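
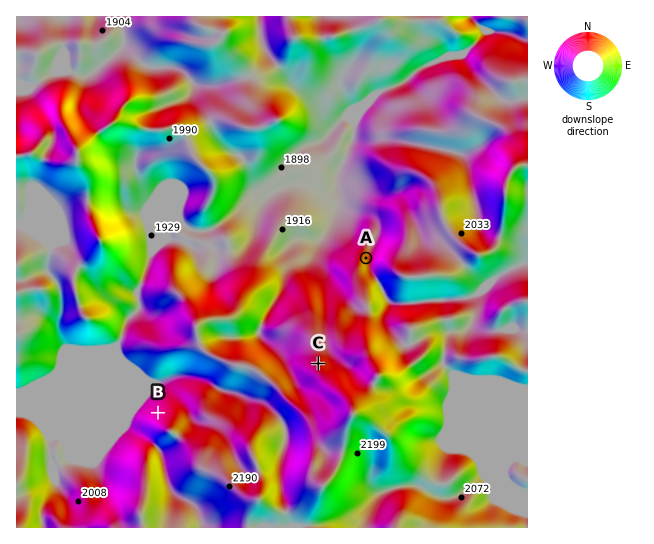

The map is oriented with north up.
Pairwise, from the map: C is above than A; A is below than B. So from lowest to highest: A B C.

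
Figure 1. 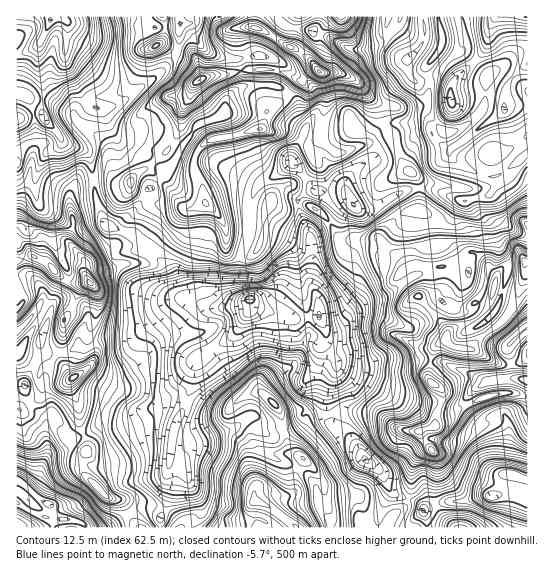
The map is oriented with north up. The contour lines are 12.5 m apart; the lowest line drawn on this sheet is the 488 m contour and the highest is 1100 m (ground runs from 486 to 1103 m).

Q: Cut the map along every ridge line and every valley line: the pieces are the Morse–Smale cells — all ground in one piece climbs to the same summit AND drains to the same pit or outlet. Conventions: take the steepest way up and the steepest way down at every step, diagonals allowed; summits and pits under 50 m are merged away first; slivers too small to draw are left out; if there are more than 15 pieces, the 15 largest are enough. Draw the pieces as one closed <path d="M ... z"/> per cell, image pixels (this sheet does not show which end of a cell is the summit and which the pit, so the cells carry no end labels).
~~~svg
<path d="M275 16l-96 1 1 13 2 2 11 5 13 14 15 6 14 2 4 3 4 15 0 9-10 6-6 7-3 15-25 10-17 23-21-12-10-3-36 0-4-5-7-14-5-5-9-3-7-7-15-28-3-7 3-40-7-6-10 2-1-3-33 0-1 102 26-3 24 29 13 4 9 6 6 25 15 0 6 4 15 0 4 9 23 12 18-1 11 6 9-1 10-6-2-16-8-17 0-12 5-10 7-6 32-6 15-6 36 3 17 11 6 0 7-5 5-43-2-6 0-15-7-5-5-10 8-12 1-12-7-4-26-4-5-3z"/><path d="M527 16l-137 0-3 7 0 7 10 12 10 18-28-11-28 0-30-14-2 12-8 12 8 13 23 1 13 7 24 26 4 16 10 16 4 15 7 13 12 11 3 11 16 1 31 12 24-6 6-9-1-9 33-23z"/><path d="M251 303l-2 8-13 22-10 8-27 16-4 6-4 27-18 41-5 36 3 24-11 27 1 10 96 0 2-25 7 1 8-8 13 0 8-7 0-12 8-15 0-4-6-3-5-8 1-9 17-19 18-5-1-20 10-31-13-17 1-16-5-12-2-2-15 3-22-2-12-6-15-4z"/><path d="M109 179l-16 0 3 20 9 26 25 8 15 10 6 6 1 5 15 13 5 19 7 10 32 12 26-1 8-3 5-5 4 8 15 4 12 6 22 2 14-2 2-2-2-18-6-12 1-43-14-37-7 3-10 0-11-4-6 11-1 18-4 14-8 9-9 0-11-4-4-5-2-20-6-12-14-12-14 6-5 0-11-6-18 1-23-12-4-9-15 0z"/><path d="M42 115l-11 0-15 4 1 290 4 0 8-7-4-11 0-10 15-24 2-8 7 4 12 0 8-1 9-5 7 2 4-2-1-10 11-34-2-12-10-12-3-6 1-11-17-21 5-15-4-31 9-12 15-4-2-20-6-8-19-7z"/><path d="M419 209l-10 2-8 4-20 20 0 6 12 12 8 6 4 7-2 5 13 23 31 36 0 8-12 9-4 14 11 0 45 21-12 6-7 7-3 6 2 4 16-8 16-4 19 0 9 4 1-134-21 1-7 6-3 7-16-21-11-4-24 15-6-21-7-3-2-22-4-7z"/><path d="M266 129l-12 0-20 7-24 4-10 7-5 10 0 12 8 17 1 15 15 14 8 17 19 0 11 4 1-1 3 2 3-22 6-11 11 4 16-1 2-10 14-6 30 0 14 17 14 1 34-18 14-4-3-10-12-11-11-28-3-3-9 0-18 10-26 8-16-14-8 4-6 0-17-11-19 0z"/><path d="M309 205l-10 0 0 5 13 32-1 43 6 12 2 20 6 13-1 16 12 16 34 2 8-4 15 0 9 3 15-3 13 1 5-14 12-9 0-8-31-36-13-23 2-5-4-7-8-6-14-14-38 1-14-22z"/><path d="M187 299l-14 5-19 20-21 15-28 1-16 7 4 8-1 8-21 16 0 10 8 17 0 15 4 14 19-11 19 0 9-3 31-16 12 2 8 7 4-15 6-9 5-29 35-24 20-28-1-9-13 7-26 1z"/><path d="M93 180l-15 3-9 12 4 31-5 12 1 5 16 19-1 11 3 6 10 12 0 19-9 27 0 8 2 2 15-7 24 0 6-3 19-13 19-20 11-6-9-7-8-24-15-13-1-5-6-6-15-10-25-8-9-26-1-17z"/><path d="M178 16l-127 0 0 2 10-1 7 6-3 40 15 31 10 11 5 3 10 0 14-4 8-5 27-20 18-20 7-13 1-27z"/><path d="M179 29l-2 22-10 15-13 13-35 25-19 5 15 23 36 0 10 3 21 12 17-23 24-9 6-20 14-9-3-20-5-7-14-2-15-6-13-14z"/><path d="M169 405l-8 0-11 4-24 14-24 1-18 11 3 15-6 12 2 11 24 24 12 3 5 5 8 16 7 7 21-1 0-9 11-27-3-24 5-36 7-14 0-6z"/><path d="M467 405l-13 6-15-3-3 6-1 12-15 5 3 8 8 10-8 2-10 12-2 12 0 16-3 7 10 5 5 6 23-8 17 0 18-5 14 0 18-5 3-14-9-2-3-5 4-27-1-24-5-4-4 0-17 6z"/><path d="M527 155l-32 22 1 9-9 10-24 5-28-12-16 0 0 20 6 3 6 9 2 22 7 3 6 21 27-15 12 9 12 16 3-7 7-6 21-2z"/>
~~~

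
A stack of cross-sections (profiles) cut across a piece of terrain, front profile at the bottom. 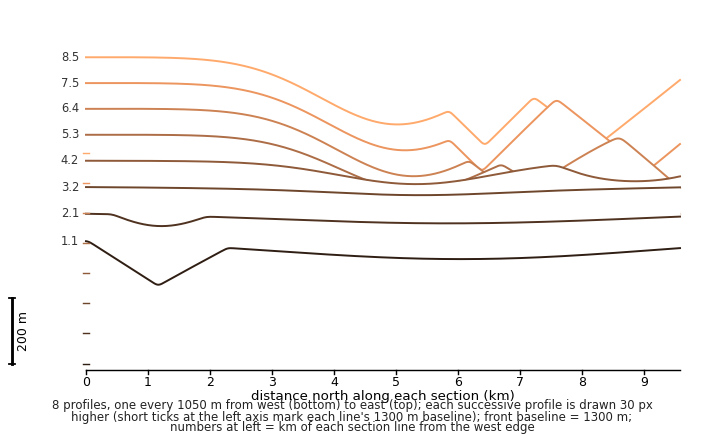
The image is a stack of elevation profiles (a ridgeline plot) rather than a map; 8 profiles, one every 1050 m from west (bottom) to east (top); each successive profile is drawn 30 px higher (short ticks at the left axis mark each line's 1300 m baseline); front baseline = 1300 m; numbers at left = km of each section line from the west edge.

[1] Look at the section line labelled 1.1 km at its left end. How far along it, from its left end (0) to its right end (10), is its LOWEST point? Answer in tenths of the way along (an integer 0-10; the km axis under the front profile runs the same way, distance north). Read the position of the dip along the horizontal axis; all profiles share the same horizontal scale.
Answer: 1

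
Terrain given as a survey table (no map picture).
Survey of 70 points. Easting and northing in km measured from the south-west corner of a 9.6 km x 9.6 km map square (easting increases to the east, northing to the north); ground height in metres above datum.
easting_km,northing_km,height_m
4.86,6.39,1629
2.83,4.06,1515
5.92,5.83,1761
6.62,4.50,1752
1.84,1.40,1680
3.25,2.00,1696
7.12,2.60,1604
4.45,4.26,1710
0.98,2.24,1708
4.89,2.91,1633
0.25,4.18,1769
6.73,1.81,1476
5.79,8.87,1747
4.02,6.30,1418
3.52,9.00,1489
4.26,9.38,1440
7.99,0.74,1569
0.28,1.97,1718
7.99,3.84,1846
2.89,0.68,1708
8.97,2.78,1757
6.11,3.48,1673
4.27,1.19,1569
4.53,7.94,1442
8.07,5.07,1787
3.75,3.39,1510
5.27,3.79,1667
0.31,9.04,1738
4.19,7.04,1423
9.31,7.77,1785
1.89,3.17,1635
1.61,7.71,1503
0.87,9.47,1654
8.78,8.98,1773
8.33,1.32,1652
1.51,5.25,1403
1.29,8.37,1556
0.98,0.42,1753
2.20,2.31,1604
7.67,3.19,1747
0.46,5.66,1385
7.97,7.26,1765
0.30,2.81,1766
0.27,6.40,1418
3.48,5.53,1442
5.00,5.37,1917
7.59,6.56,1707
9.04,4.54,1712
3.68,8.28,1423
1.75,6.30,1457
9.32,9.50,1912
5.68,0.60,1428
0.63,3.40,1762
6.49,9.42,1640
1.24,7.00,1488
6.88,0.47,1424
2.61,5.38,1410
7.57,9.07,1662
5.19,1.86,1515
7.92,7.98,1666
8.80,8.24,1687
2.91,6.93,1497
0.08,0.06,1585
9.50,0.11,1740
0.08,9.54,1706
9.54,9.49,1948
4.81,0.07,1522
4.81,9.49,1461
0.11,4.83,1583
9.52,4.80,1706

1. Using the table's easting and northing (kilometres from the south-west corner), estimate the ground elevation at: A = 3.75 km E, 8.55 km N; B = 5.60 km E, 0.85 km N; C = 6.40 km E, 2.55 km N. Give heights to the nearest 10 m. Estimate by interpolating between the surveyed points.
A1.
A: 1440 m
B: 1430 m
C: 1550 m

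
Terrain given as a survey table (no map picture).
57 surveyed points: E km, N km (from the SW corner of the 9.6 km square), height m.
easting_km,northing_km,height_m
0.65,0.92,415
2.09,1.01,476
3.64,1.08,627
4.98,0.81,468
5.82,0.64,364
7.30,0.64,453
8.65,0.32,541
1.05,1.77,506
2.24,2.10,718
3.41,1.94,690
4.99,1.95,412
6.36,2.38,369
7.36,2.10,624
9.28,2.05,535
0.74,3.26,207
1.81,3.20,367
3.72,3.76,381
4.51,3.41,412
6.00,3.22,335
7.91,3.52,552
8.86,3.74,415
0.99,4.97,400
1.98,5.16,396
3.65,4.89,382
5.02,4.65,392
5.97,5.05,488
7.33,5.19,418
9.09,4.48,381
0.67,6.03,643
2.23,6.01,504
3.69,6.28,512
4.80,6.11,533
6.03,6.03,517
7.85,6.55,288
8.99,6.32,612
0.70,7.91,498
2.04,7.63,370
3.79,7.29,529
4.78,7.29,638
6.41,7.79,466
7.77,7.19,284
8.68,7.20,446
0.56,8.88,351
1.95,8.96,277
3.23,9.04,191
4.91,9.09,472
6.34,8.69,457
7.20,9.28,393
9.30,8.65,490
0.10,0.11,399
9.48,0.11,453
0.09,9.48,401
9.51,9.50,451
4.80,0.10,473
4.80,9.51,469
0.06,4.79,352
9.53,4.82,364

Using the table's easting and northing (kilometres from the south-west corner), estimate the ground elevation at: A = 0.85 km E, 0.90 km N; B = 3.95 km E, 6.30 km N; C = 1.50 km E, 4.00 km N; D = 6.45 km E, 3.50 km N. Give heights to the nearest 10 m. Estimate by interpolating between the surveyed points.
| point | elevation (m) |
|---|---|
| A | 390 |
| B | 520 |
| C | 310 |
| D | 390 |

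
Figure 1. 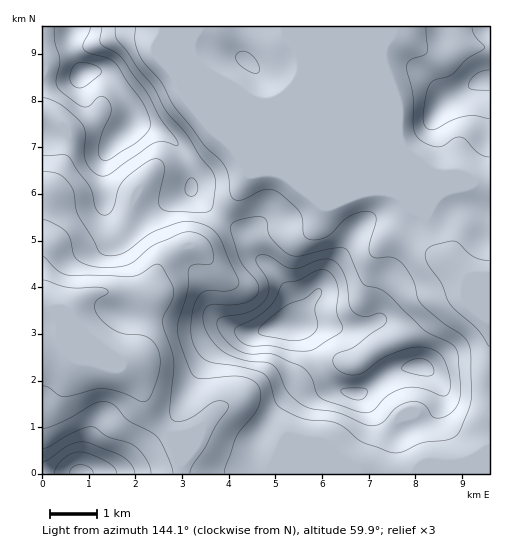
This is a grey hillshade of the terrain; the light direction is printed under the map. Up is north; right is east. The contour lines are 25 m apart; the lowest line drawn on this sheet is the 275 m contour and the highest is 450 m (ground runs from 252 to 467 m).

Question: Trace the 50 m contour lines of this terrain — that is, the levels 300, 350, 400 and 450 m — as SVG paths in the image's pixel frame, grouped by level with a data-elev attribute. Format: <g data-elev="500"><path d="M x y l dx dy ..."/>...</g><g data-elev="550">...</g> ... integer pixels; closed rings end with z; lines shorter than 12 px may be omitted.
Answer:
<g data-elev="300"><path d="M173 473l-4-14-11-22-8-6-22-11-12-13-7-5-7-1-7 2-30 18-14 6-8 1"/><path d="M43 256l16 15 12 5 59 1 10-3 16-10 3 0 4 4 9 16 2 7-2 9-8 15-1 6 11 40-4 47 1 10 6 4 9-2 30-19 9 1 4 4-2 4-12 18-10 20-12 17-3 8"/></g><g data-elev="350"><path d="M135 473l-3-8-9-8-38-15-7 0-9 3-19 14-7 2"/><path d="M43 172l16 2 11 10 4 8 2 17 2 7 16 24 4 11 6 4 10 1 9-3 29-21 28-10 10-1 9 2 9 4 7 5 7 10 16 37 1 5-3 4-5 2-24 1-8 5-5 8-2 13-1 15 2 11 7 12 8 6 35 6 21 7 6 7 6 21 6 7 22 10 33 4 8 5 17 14 31 11 10-1 20-9 26-3 5-3 5-4 10-24 2-10 0-43-2-11-6-9-20-13-22-20-4-6-4-17-12-18-8-5-17 1-5-3-2-8 7-26-1-7-8-3-13 3-10 6-16 16-8 3-8 1-5-1-3-4-2-16-3-8-22-19-12-3-22 11-4 0-5-1-4-5-2-19-4-11-20-20-30-38-14-25-19-23-6-16 0-15"/><path d="M254 73l3 0 3-3-2-6-3-6-9-6-5-1-4 2-1 5 2 5 6 6z"/><path d="M426 27l1 25-3 3-14 5-3 6 6 29 0 30 2 9 8 8 14 5 7-2 12-7 5-1 5 3 13 13 10 4"/></g><g data-elev="400"><path d="M93 473l-4-6-9-2-8 3-3 5"/><path d="M364 413l9-2 15-16 16-7 15 0 23 8 5-1 3-5 0-9-3-13-4-11-5-5-7-3-9-2-10 1-26 9-26 17-9 1-10-3-8-8 0-5 2-3 19-9 28-21 4-4-1-6-5-3-17 3-10-5-4-7-2-18-3-11-5-9-6-6-12-1-21 9-7 1-8-3-17-11-10 0-2 3 0 4 10 14 2 7 1 7-2 6-6 8-10 7-32 8-2 6 4 10 10 10 11 7 9 2 21 0 29 12 9 9 6 18 4 5 7 3z"/><path d="M189 196l5 0 4-6-1-8-5-4-4 1-3 7 0 6z"/><path d="M43 98l8 2 10 5 21 18 3 10-1 18 2 10 5 9 9 6 4 0 6-2 45-31 9-1 14 3-1-5-17-22-13-25-24-34-6-6-16-9-1-5 2-12"/><path d="M489 70l-7 1-6 3-6 6-2 6 2 2 3 2 16 0"/></g><g data-elev="450"><path d="M290 340l15-1 7-4 4-5 2-6-3-16 6-14-1-5-4 1-12 9-19 7-20 16-7 8 1 3 3 2z"/><path d="M76 87l6 1 6-4 12-10 1-2-1-3-5-4-9-2-6-1-5 2-4 6-1 8 2 6z"/></g>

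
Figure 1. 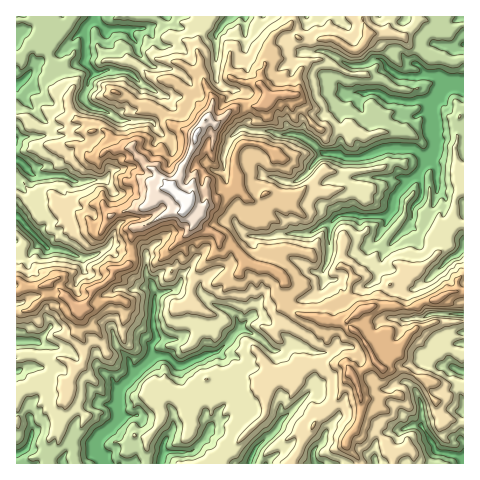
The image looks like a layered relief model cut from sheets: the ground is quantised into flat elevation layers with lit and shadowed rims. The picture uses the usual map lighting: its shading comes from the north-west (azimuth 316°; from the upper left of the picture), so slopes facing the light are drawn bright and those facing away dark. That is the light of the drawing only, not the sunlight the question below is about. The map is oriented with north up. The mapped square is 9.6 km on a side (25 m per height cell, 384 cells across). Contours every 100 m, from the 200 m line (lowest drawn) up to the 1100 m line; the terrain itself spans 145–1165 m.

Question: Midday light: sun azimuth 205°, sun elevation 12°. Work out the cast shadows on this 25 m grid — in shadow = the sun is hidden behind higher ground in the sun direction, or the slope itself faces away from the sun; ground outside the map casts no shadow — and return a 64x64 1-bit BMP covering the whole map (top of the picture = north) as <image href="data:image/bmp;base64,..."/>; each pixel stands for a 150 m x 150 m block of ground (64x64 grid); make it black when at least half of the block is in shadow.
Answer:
<image width="64" height="64" href="data:image/bmp;base64,Qk0+AgAAAAAAAD4AAAAoAAAAQAAAAEAAAAABAAEAAAAAAAACAAATCwAAEwsAAAIAAAAAAAAA////AAAAAAAEcBHABCBgH+BwG/AGYOB+YHAY+BgQw/gAdgA4HAAH80AGYBgOAU/wAAPgAAYBB+DAAeAgAwEA40A8RAABEAJnADwMAACADMMAPAgAAGBhzQAsgwAAIH/OgMzvAAAAc4fyHH/QAADgP/g5P/7MAOf/ALEf/44B3/8HAx7/Hv/d/v8GZB4/4/3f+CbvB3AAvw8QDtAD4ABzBwYMMAHIAP+AEBgwA3AA//8AADAOAH8Gf8BwcB4B/+EAYP3zcAP///ABz/dgAHz//CPz8QAAPv////vwAAH+f///+GAGB/j/v///4AA/2f/ff//gAH+b/+///+CA+Hn/5//PbAH/+P/nf4YAA//5/+P/AAAf7///4cgR4B+Dv//BwDB4Hwxf/8EAxwYzCP/f9SEvwDgAAB79Q//B/AAAD/j//wP8X5wB+H/+H/5/z/7Y/w///j3i8Hj4C9/+YH/wuMAAP34A///BACB/vgP//8EAf3+fD/5/gX/n/6f/4gAgDwf/h//E4fEcP//j/5/v8DF///wGvufw9v///wA/3/X8/n//wD//9fDw///of//j4PP+38//+QNB//mfv/8H8QH//5///B/wAf//f//7/uAH9/X/7//5ggf//7/v/BIfA///v+/5gH8B//n/58PAwQB/9//y/5+AAn/3n/z/vwQGED/P//8/gw=="/>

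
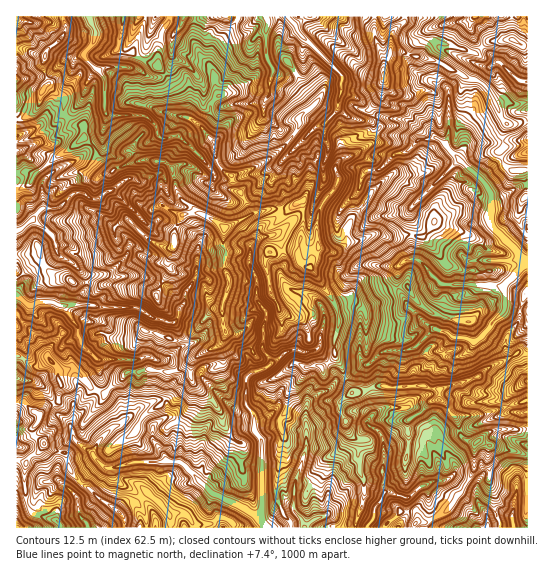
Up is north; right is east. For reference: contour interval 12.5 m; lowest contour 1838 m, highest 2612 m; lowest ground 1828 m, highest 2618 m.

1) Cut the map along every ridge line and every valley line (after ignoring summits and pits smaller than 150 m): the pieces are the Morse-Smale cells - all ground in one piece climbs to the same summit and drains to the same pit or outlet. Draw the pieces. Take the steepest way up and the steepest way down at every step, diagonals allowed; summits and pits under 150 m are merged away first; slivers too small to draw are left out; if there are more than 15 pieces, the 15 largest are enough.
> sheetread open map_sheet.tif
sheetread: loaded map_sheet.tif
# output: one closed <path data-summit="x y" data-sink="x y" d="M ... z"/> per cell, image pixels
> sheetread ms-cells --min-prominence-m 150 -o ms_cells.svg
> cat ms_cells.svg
<path data-summit="225 227" data-sink="259 517" d="M301 201l-12 8-22 0-14 4-29 16 0 38 5 12 0 7-6 17 0 22 2 10-8 12-27 13-13 11-15 1-16-3-7 3-12 0-22 21-14-5-18-20-14 5 0 8 2 4-2 16-13 6-6 7-1 7-6 6 0 8 16 13 16 6 8 21 28 25 22 15 2 13 230-1 9-29 0-17-4-7-1-13 1-20-12-10-3-12-5-8 0-9 10-7 2-5-17-35 0-17 4-12 0-12-3-8-24-37-9-4-4-4-2-8 6-24 0-22z"/><path data-summit="225 227" data-sink="527 262" d="M483 84l-4 2-3 5-1 15-12 16-2 9 3 7 0 11-6 10-17-19-6-3-16 3-2-9-8-10-8-2-23-2-2 2 4 8-8 15-15 11-14 4-7 8 3 14-4 10-15 18-4 18 3 22-7 11-3 9 7 7 20 32 3 8 0 12-4 12 0 17 8 14 10 24 26-8 12 3 32-3 10 4 8 0 33-10 13-11 24-11 7-5 10 1 0-231-21 2-6-6-9-23z"/><path data-summit="225 227" data-sink="17 295" d="M85 139l-3 0-45 33-10 13-11 5 0 165 21 12 13-7 9 12 14-4 18 20 14 5 22-21 12 0 7-3 16 3 15-1 13-11 27-13 8-12-2-10 0-22 6-17 0-7-5-12 0-40-10-7-17-7-17-15-4-8-3-19-7-8-24-3-19 5-12 7-14-13-2-10z"/><path data-summit="225 227" data-sink="266 17" d="M306 16l-183 0-2 19-4 14 8 4 6-1 7 5 19 8 8 9 12 20 2 21 18 8 16 19 2 13 5 12 12 10 1 12 8 5 10 21 16-6 22 0 8-6 4-1 2 27-6 26 2 6 4 4 7 2 2-9 7-11-3-14 3-22 5-10 11-12 4-10-3-14 7-8 8-1 18-11 11-20-5-6-4 2-14-1-8-3-10-7-2-5 4-12 2-15-44-45-4-8z"/><path data-summit="225 227" data-sink="90 17" d="M122 16l-59 1 2 14-4 8-14 11-4 13 5 22 16 13-1 15 10 11 11 2 0 12 11 11 2 10 12 12 2 1 12-7 19-5 21 1 10 10 3 19 4 8 17 15 17 7 11 8 20-9 6-6-10-19-8-5-1-12-12-10-5-12-2-13-16-19-18-8-2-21-12-20-8-9-19-8-7-5-6 1-8-4 6-22z"/><path data-summit="225 227" data-sink="367 527" d="M423 385l-28 3-16-3-13 6-12 1-14 10 0 9 5 8 3 12 12 10-1 20 1 13 4 7 0 17-9 30 30 0 16-16 13 0 3 3 0 6 8 2 24-14 22-32 4-10 1-24-15-6-5-19-11-15-6-4 1-9z"/><path data-summit="385 78" data-sink="527 262" d="M405 16l-30 1 0 21 9 21 0 22-3 16-9 9-1 5 6 8 10-2 22 4 8 10 2 9 16-3 6 3 17 19 6-10-3-23 14-20 1-15 5-8-34-15-9-7-27-5-8-4-12 0 1-19 12-11z"/><path data-summit="225 227" data-sink="514 527" d="M482 441l-5 0-2 4 0 22-4 10-22 32-24 14-7-2-3 4 0 3 113-1 0-72-13-4-28-6z"/><path data-summit="385 78" data-sink="266 17" d="M374 16l-67 0-12 9 4 8 42 42 0 18-4 12 2 5 10 7 16 4 6 0 5-3-5-9 10-12 3-16 0-22-9-21z"/><path data-summit="225 227" data-sink="527 381" d="M521 352l-34 16-13 11-34 11-1 9 6 4 11 15 4 16 3 5 12 4 11-10 7-2 35-2 0-75z"/><path data-summit="225 227" data-sink="87 527" d="M45 444l-20 19 0 34 6 14 3 4 21 5 7 8 61 0 0-13-22-15-28-25-8-21-11-3z"/><path data-summit="225 227" data-sink="17 150" d="M49 85l-5 2-8 23-10 7-10 4 1 68 10-4 10-13 47-34 0-12-9-1-6-4-6-8 1-15z"/><path data-summit="225 227" data-sink="527 82" d="M514 40l-25 1-14 12-34-10 0 4 8 5 30 13 12 2-10 16 11 12 9 23 6 6 21-3 0-75-6-1z"/><path data-summit="225 227" data-sink="475 17" d="M527 16l-53 0-7 5-21 3-2 2 0 12-3 4 33 11 15-12 25-1 8 5 5 0z"/><path data-summit="225 227" data-sink="17 378" d="M19 356l-3 1 0 45 9 1 14 12 7-8 13-6 0-8 2-6-2-6 0-11-9-10-13 7z"/>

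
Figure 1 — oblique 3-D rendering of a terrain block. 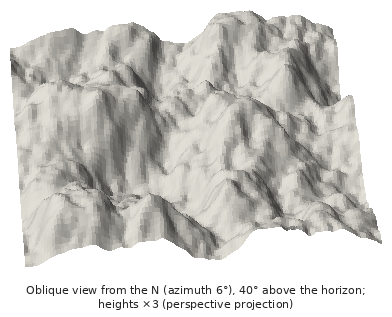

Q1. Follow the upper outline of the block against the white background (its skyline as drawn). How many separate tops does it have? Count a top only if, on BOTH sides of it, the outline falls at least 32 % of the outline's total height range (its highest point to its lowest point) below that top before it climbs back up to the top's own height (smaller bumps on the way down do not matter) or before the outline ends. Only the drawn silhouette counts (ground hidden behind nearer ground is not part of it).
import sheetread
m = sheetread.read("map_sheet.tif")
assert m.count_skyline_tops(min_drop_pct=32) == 0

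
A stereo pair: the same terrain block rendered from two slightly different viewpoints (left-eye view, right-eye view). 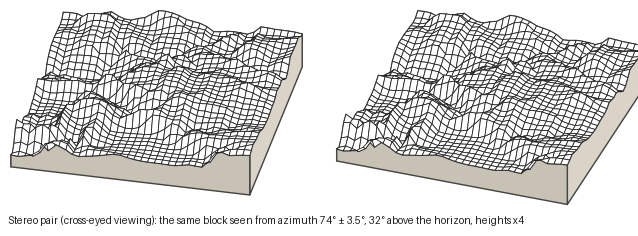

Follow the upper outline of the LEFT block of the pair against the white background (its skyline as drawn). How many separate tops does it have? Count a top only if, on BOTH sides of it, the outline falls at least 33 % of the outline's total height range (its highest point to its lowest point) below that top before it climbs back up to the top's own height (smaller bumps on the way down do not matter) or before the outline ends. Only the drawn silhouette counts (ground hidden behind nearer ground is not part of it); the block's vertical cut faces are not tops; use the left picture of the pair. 0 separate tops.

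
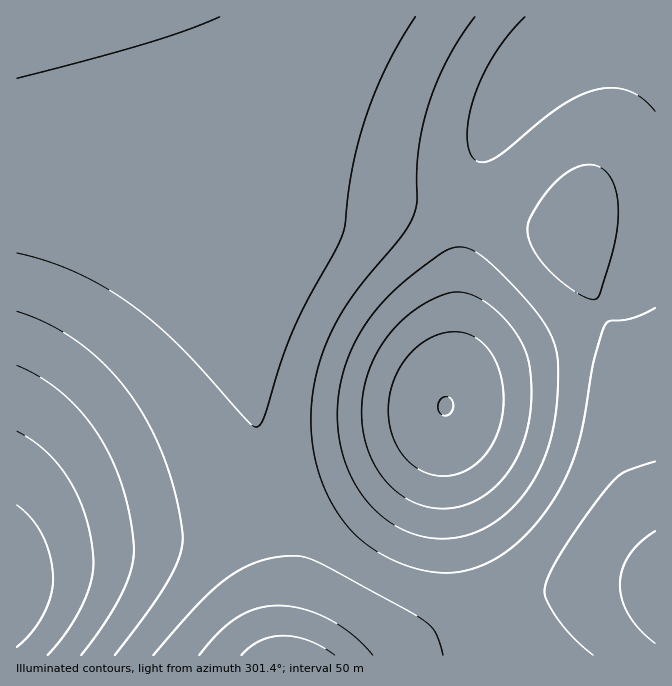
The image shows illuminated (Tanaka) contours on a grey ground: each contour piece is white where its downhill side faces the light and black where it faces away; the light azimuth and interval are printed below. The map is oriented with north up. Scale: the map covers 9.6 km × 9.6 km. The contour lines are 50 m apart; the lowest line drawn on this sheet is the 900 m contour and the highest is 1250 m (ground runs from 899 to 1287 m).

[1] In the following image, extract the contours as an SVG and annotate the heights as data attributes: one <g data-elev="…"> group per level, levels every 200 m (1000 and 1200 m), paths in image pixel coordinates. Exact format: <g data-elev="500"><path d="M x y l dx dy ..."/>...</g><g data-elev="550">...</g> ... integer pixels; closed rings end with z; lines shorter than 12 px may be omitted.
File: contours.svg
<g data-elev="1000"><path d="M440 509l-16-3-17-7-14-11-12-13-10-17-6-17-3-19 0-20 3-20 7-19 9-18 13-17 16-15 17-11 20-8 13-2 15 4 15 10 16 14 12 17 7 13 4 15 2 22 0 21-4 20-6 20-9 19-12 15-13 12-15 8-15 5z"/><path d="M17 431l15 9 13 10 12 13 10 13 9 16 7 16 6 19 3 18 1 25-7 27-16 30-22 28"/></g><g data-elev="1200"><path d="M373 655l-20-20-25-16-24-10-26-3-21 3-20 9-18 15-20 22"/><path d="M655 531l-15 11-11 13-7 15-2 15 2 15 7 15 11 15 15 13"/><path d="M17 78l130-35 40-13 33-13"/></g>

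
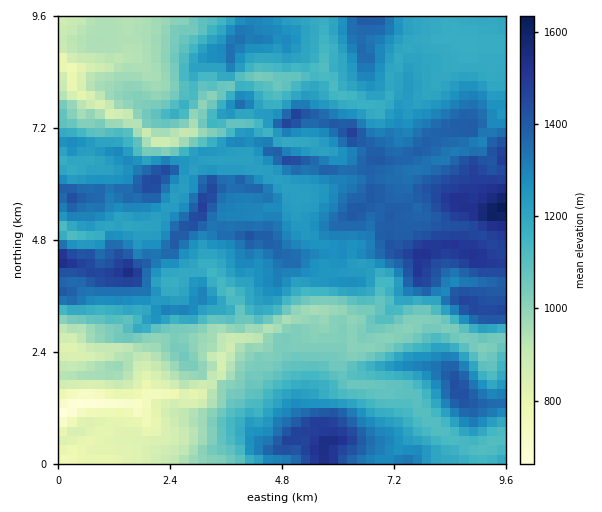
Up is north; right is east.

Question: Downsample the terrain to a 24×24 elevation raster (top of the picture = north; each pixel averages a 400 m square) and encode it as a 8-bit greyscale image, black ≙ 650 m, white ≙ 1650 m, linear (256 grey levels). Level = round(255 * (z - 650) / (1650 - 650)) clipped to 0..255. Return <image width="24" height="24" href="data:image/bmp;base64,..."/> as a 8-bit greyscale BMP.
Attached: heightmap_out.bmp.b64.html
<image width="24" height="24" href="data:image/bmp;base64,Qk12BgAAAAAAADYEAAAoAAAAGAAAABgAAAABAAgAAAAAAEACAAATCwAAEwsAAAABAAAAAAAAAAAAAAEBAQACAgIAAwMDAAQEBAAFBQUABgYGAAcHBwAICAgACQkJAAoKCgALCwsADAwMAA0NDQAODg4ADw8PABAQEAAREREAEhISABMTEwAUFBQAFRUVABYWFgAXFxcAGBgYABkZGQAaGhoAGxsbABwcHAAdHR0AHh4eAB8fHwAgICAAISEhACIiIgAjIyMAJCQkACUlJQAmJiYAJycnACgoKAApKSkAKioqACsrKwAsLCwALS0tAC4uLgAvLy8AMDAwADExMQAyMjIAMzMzADQ0NAA1NTUANjY2ADc3NwA4ODgAOTk5ADo6OgA7OzsAPDw8AD09PQA+Pj4APz8/AEBAQABBQUEAQkJCAENDQwBEREQARUVFAEZGRgBHR0cASEhIAElJSQBKSkoAS0tLAExMTABNTU0ATk5OAE9PTwBQUFAAUVFRAFJSUgBTU1MAVFRUAFVVVQBWVlYAV1dXAFhYWABZWVkAWlpaAFtbWwBcXFwAXV1dAF5eXgBfX18AYGBgAGFhYQBiYmIAY2NjAGRkZABlZWUAZmZmAGdnZwBoaGgAaWlpAGpqagBra2sAbGxsAG1tbQBubm4Ab29vAHBwcABxcXEAcnJyAHNzcwB0dHQAdXV1AHZ2dgB3d3cAeHh4AHl5eQB6enoAe3t7AHx8fAB9fX0Afn5+AH9/fwCAgIAAgYGBAIKCggCDg4MAhISEAIWFhQCGhoYAh4eHAIiIiACJiYkAioqKAIuLiwCMjIwAjY2NAI6OjgCPj48AkJCQAJGRkQCSkpIAk5OTAJSUlACVlZUAlpaWAJeXlwCYmJgAmZmZAJqamgCbm5sAnJycAJ2dnQCenp4An5+fAKCgoAChoaEAoqKiAKOjowCkpKQApaWlAKampgCnp6cAqKioAKmpqQCqqqoAq6urAKysrACtra0Arq6uAK+vrwCwsLAAsbGxALKysgCzs7MAtLS0ALW1tQC2trYAt7e3ALi4uAC5ubkAurq6ALu7uwC8vLwAvb29AL6+vgC/v78AwMDAAMHBwQDCwsIAw8PDAMTExADFxcUAxsbGAMfHxwDIyMgAycnJAMrKygDLy8sAzMzMAM3NzQDOzs4Az8/PANDQ0ADR0dEA0tLSANPT0wDU1NQA1dXVANbW1gDX19cA2NjYANnZ2QDa2toA29vbANzc3ADd3d0A3t7eAN/f3wDg4OAA4eHhAOLi4gDj4+MA5OTkAOXl5QDm5uYA5+fnAOjo6ADp6ekA6urqAOvr6wDs7OwA7e3tAO7u7gDv7+8A8PDwAPHx8QDy8vIA8/PzAPT09AD19fUA9vb2APf39wD4+PgA+fn5APr6+gD7+/sA/Pz8AP39/QD+/v4A////ACElKCswOURWY3GWsrvT3sSwpaWei4N7gC0rKi0tLzpMZ4GgsM3T3dO2ppaGeoCGeQ4jJCQcLkBOZX2MnLHEyrmdjoN2gKSumxQMExkYJC4xUWl1h5iXj4V6cnR3nsK4rUBAQ0MtM0ZKRVpocn6De29xdnuOscGbiTo9Rkw+SV9aPU1gYmpsaGZxhJmjraV2dDNCT1VWWGJWSkFNXGFfX15eXml3gnBkZ1RdaG+HgHRwX2RgVldaWlxkbGBgZHyjpZqXkZaUnJ2ekHmKi2tbWmNsc4F5kb/Lybq2vsC4j4qehYOUo5OLjpaRfaPCrba6vdHNydrDnZGKhpqeqK2hmpiVmbrWwsDQ0LyusbikrbGWl6Wxt6+jnp+mvcnZ19nZ0YGMkZWSmb21r7S5tZ6aq6+vvb3AyMzP26mrpJqdlqPJsaelpJaXqLy8vLy5yNnj9r24sbO9tJW2wK+xpZKTnrG8u7fA0Nra5ZOUlpy5xqOfqqaclaKlr6+3trK1wMzSzY+Pl56CgYeVlJKVs7enm6O6u7e3r7a9zJKIgX9TRUhcd5aalJeUo8O5r6q2ubivuGlYTkVbcHFcg4CEn8e6tq+YlJyksLq4oE43QlheX3VqbJ6WfpOdjYKIipWQl6eqmTE9TlRTUm18eHpya3GCfo2fkpOPi5STiyk4QUhKVG+SmaOFhImEfpOwmY6OioiIiUJKTEpLVWmCmq6ln56MgqGyoY6KiIeHiD5HS0pMU2BrgJ6noZeMiai7s5WLiIeJig=="/>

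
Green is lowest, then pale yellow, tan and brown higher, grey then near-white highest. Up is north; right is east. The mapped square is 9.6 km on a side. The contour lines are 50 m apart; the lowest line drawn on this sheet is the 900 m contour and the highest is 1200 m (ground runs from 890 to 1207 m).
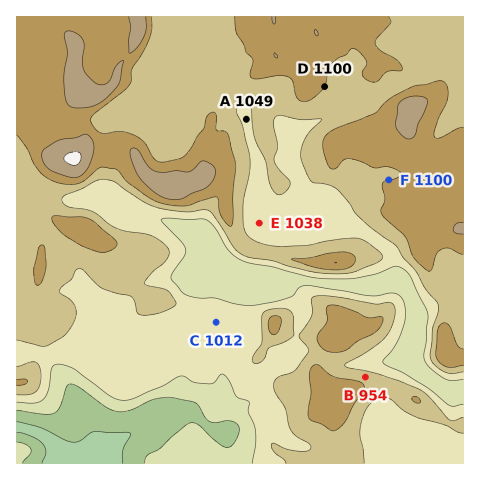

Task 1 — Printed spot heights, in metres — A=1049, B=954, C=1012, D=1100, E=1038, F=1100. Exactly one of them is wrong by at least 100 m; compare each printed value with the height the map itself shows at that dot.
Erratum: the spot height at B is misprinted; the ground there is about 1079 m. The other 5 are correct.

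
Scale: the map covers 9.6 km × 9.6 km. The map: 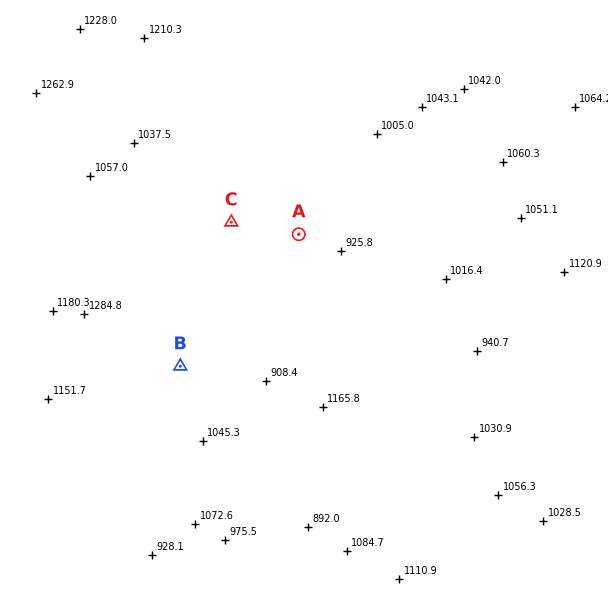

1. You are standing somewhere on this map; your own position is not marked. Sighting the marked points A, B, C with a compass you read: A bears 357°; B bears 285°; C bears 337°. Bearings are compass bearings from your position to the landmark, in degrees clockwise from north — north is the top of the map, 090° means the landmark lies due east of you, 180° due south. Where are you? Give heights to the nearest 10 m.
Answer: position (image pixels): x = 307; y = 400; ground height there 1100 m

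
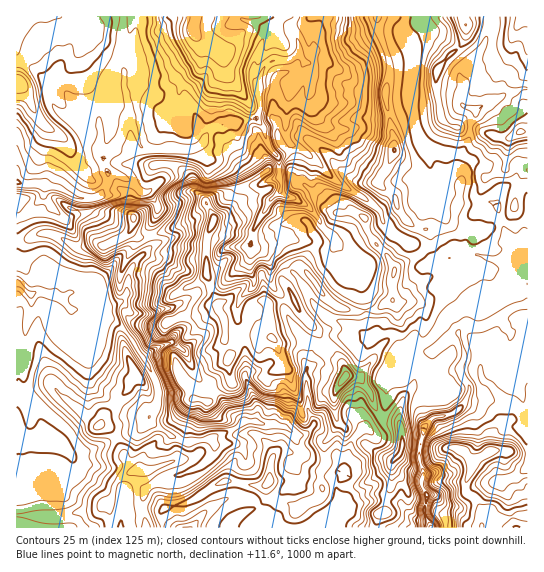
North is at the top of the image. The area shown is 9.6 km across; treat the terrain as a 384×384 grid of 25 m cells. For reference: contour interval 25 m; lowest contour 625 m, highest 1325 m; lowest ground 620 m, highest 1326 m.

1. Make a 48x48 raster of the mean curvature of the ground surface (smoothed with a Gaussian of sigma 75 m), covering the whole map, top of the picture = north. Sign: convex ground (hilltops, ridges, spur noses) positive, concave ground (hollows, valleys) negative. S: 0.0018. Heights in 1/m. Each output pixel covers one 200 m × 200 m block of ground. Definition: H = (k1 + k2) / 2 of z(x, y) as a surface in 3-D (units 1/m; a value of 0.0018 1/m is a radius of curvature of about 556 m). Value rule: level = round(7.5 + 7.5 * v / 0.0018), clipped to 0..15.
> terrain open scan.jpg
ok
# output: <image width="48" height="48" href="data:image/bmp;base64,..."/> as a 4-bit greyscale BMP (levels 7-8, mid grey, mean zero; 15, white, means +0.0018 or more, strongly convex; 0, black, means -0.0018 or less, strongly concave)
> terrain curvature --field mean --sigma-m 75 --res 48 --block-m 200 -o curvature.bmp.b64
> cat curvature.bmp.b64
<image width="48" height="48" href="data:image/bmp;base64,Qk32BAAAAAAAAHYAAAAoAAAAMAAAADAAAAABAAQAAAAAAIAEAAATCwAAEwsAABAAAAAAAAAAAAAAABEREQAiIiIAMzMzAERERABVVVUAZmZmAHd3dwCIiIgAmZmZAKqqqgC7u7sAzMzMAN3d3QDu7u4A////AHd3dmaXeEp2R5mWeHd2d3h6d4sEiqqJd5mpmYqnaH2qhGiZhnm4ZmVt63kPeHqpm2d2Vou3aHyryVZmaImbp2ZVla4HWZqXV3eHZ4iYZ1dVjbdoimVWuHeHqckFa6ZFiHiIdmeKiHRVRr66jadnpmaXerANmsREWHiIdmVXq6p2VGp0S3VouFVIvJUFZclXc3h4dmeKiXi8l0e1aqZkiGVJz9CNibuZtYd3dlVql6d4aVVmablmt2W5afCP/7jt9Xd3ZYl4VIkkRCR6uYY2uYeEOPMaiGVlZHh3Vp25dUV3Z2hWY0J1OclFfPMJiHaHZnhmaZmnZkaIi6hDR1TGOYVYjLVQBJZ4l3dnq4iJdmKO7eVXJUikvHRcSKWrslh3l4d6qWZ5p5BcyZnIO6nBzZR9R7d4qzmId4erl1aIq4COhlrznoqSmfi1Rnl3iTqXeHaqh1Z5rQTtVnmQmq1zhdy1V2l4g4p3iIaZdmVX1gn7OJyjlotUZ8dsZ3l4lXl3iIeXZ3ZZ4DbyTJmmp5hXiZVZhmdnl2mHeIiGd3dbYbYHdYp3mch2iFZ2l2eHdpmIeJiHiIdnSM+Ullt3iZVKqHZmZ4aXdXaIeJeHh3dVp376iItneZONZFZ2WYaHd3hmiKeZdohndVQ2iapJenXGOdyrqpiXd4iHd6SGWIdXSJvmV7uWvWmjnIVWq5mIh3eIh1Znh3dNNnq9ppS4SUxm1lZ1imdniHd3h3qIh2U9R4pnbLNHeKlchXd1jWeIeYiIh4d3ZlNXdZZlXapTh4q6Vnh0foVneImIh3dVaXnDk0ZYnXe0RGipZndluXiGZmZ3dohnup/7eUVnjaMiRmZXlmd9plWId4iHeIvNs7ubyZljXLqmSYdplGaLVFeoiImWd2eYJadkzDa5ePiZKrqcOHbINsqYiHiWh3Z0Wpms/4BYp/qJYqu1bLvnOqZneWd2t8h49yNohnR1f6R4kZUUqbshXXZ3enZltqlXM1Q1Yhbf/tupiyR6q2E5uneHeWh1hzRFaLtYV3Amoiacpwrpozm9pWd3enmWZ3qHeqhHeMl5syRWry2nRad4yGh4iXiKiGiHiYZqmby4ZFWGWwmEW3eGq3d4d1VnZWiHmXZmhUMjRoh2pFhWuWdnr3ZmZWaHhEiZuHeWhpl5lYl3s+aslWdljWVnaErLyUi7hnaIZpiJhmVWk8XIVmVUrGVpvmumnFu1V4aIV4iJd4U1KralaKqFqWZtmGWHaGx0h3iJWJiIV4ZsaJZ2ZmZl2GZcdFVXeJtWd4iIaHeHWZmdKJaGZ4dm92VsdYhlaMpHd4eIaHiGWKq5GJaHeJdm6GWNdniHhsVXeId3Z3eGmImmR7l3eGVVuWR/ZXiIeXeHeYd3d2d2mYmWVFd1hmZWuXV9pWd4eHmHeIh2h2dnqYmoWHhYZol3uHZnymZ4iHmIh5mWhnh5uYiZZ5lYZ6qJt3Z2aZVomHiIiImGdol6uHeKhoZ4ZoiKlnd1StZXqHd3d4iGdlh3qHdmeId5dmicl3h3jMdFmQ=="/>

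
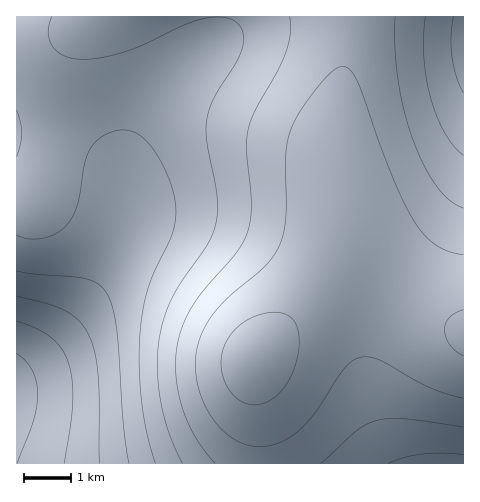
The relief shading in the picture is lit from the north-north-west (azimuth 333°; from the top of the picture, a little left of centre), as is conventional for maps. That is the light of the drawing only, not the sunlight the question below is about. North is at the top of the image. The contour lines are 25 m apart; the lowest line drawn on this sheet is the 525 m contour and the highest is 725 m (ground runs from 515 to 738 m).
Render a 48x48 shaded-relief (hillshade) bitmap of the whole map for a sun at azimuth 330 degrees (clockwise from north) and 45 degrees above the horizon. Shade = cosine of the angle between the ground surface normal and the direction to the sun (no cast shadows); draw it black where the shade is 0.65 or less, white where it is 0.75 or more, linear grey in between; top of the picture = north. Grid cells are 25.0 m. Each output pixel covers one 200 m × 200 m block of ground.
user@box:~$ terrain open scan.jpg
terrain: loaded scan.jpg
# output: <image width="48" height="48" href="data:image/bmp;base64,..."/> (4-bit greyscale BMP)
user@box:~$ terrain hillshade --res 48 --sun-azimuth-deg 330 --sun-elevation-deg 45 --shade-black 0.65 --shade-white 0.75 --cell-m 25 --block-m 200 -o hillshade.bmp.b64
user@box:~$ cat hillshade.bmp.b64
<image width="48" height="48" href="data:image/bmp;base64,Qk32BAAAAAAAAHYAAAAoAAAAMAAAADAAAAABAAQAAAAAAIAEAAATCwAAEwsAABAAAAAAAAAAAAAAABEREQAiIiIAMzMzAERERABVVVUAZmZmAHd3dwCIiIgAmZmZAKqqqgC7u7sAzMzMAN3d3QDu7u4A////AKq7u7uqqqqpmYiHd2ZmZVVWZmZlVVVVVau7u7u6qqqpmZiHd2ZmVVVWZmZmZVVVVau7u7u7uqqqmZiHd2ZmVVVmZmZmZlVVVau7u7u7u6qqmZiId2ZmVVVmZmZmZmVVVaq7u7u7u7qqqZmId2ZmVVZmZmZmZmZVVaqru7u7u7uqqpmIh3ZmZmZmZmZmZmZlVaqqu7u7u7u7qqmYh3ZmZmZmZmd3ZmZmZaqqqru7u7u7uqqZiHdmZmZmZnd3d3ZmZpmqqqu7u7u7u6qpmId2ZmZmZnd3d3d2ZpmZqqq7u7u7u7uqmYh3dmZmZ3d3d3d3d4iZmaqru7zMzLu6qZiHd2ZmZ3d3d3d3d4iImZqqu7zMzMy7upmId3d2d3d4iIiIiHd4iJmqu7zMzMzMu6qYiHd3d3eIiIiIiGZ3eImaq7zM3d3cy7qpiId3d3eIiImZmWZmd4iZq7zN3d3dzLuqmIh3d3eIiJmZmVVmZ3iZqrzN3d3d3Mu6mYiHd3iIiZmZqlVWZniJqrzN3d7t3cy6qZiId3iIiZmaqlVVZneJmrvM3d7u3dy7qpmIiIiIiZmqqlVVZmeImqvM3d7u3dzLupmIiIiIiZmqqlVVVmd4mau8zd3d3dzLuqmYiIiIiZmqq1VVVmd4iau8zd3d3dzLuqmZiIiIiZmqq1VVZmd4iaq7zN3d3dzLu6qZiIiIiZmqq2ZmZmd4iZqrvMzd3czLu6qZmIiIiZmqq2ZmZmd3iJqru8zMzMzLu6qZmIiIiZmaqnd3Z3d3iJmqq7u8zMu7uqqZmYiIiZmaqod3d3d3iJmaqru7u7u7uqqpmYiIiJmaqoiHd3d4iImZqqq7u7u7qqqpmZiIiJmZqpiIh3d4iImZmqqqqqqqqqqpmZiIiImZqpmIiIeIiImZmaqqqqqqqqqpmZiIiImZqpmYiIiIiIiZmZqqqqqqqqqpmZiIiImZmqmZiIiIiIiZmZmqqqqqqqqpmZiIiIiZmqmZiIiIiIiJmZmaqqqqqqqpmZiIiIiZmaqZiIiIiIiJmZmaqqqqqqqpmZiIiIiJmamZiIiIiIiJmZmqqqqqqqqpmZiIiIiJmamZiIiIiIiJmZmqqqqqqqqpmZiIiIiImZmYiIh3eIiJmZqqqru7uqqqmZiIiIiImZmIiHd3d4iJmZqqq7u7u6qqmYiIiIiImZmIh3d3d4iImaqqu7u7u7qqmYiId3iIiZiIh3d3d3iImZqru7u7u7uqmYiHd3eIiIiId3d3d3iImZqqu7u7u7uqmYiHd3d4iIiId3d3d3eIiZqqu7vLu7uqmYiHd3d3iIiIh3d3d3d4iJmqq7u7u7uqmYiHd3d3eJiIh3d3d3d3iJmaq7u7u7uqqYiHd3d3d5mIiHd3d3d3eImZqru7u7uqmYh3d3Z3d5mZiId3d3d3d4iJmqq7u7qqmYh3d2Zmd6mZmIh3d2Znd3iImaqqqqqqmYh3dmZmZqqpmYiHd2ZmZnd4iJmqqqqqmYh3dmZmZqqqmZiHd2ZmZmd3iImZqqqpmYh3dmZmZg=="/>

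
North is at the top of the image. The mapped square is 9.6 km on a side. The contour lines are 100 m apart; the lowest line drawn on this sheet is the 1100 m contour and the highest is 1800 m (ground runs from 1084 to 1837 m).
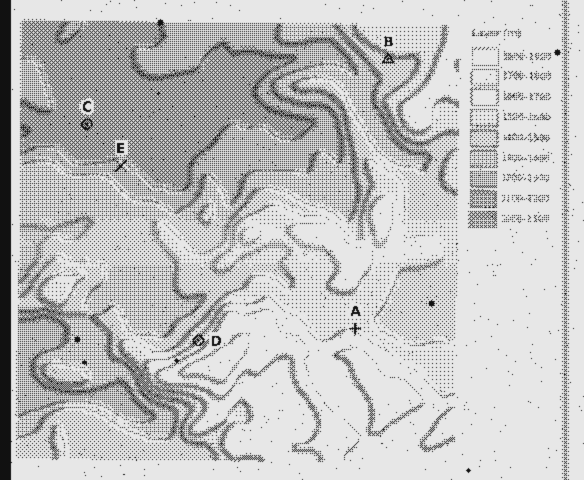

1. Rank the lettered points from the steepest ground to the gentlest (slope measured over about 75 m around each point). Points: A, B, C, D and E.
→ D A B E C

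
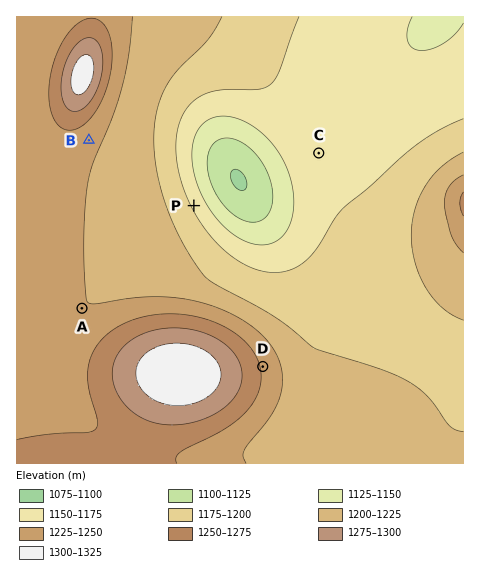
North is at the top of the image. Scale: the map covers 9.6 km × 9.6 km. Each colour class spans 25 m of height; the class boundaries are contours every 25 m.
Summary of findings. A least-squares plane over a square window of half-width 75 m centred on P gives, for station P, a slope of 4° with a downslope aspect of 63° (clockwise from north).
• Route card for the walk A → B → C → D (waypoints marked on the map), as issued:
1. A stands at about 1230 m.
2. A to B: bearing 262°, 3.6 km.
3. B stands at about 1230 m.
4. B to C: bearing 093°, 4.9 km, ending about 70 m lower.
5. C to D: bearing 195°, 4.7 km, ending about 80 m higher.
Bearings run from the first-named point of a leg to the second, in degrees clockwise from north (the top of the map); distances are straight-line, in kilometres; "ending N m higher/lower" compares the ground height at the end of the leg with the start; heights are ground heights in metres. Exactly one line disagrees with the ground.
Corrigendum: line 2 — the bearing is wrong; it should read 2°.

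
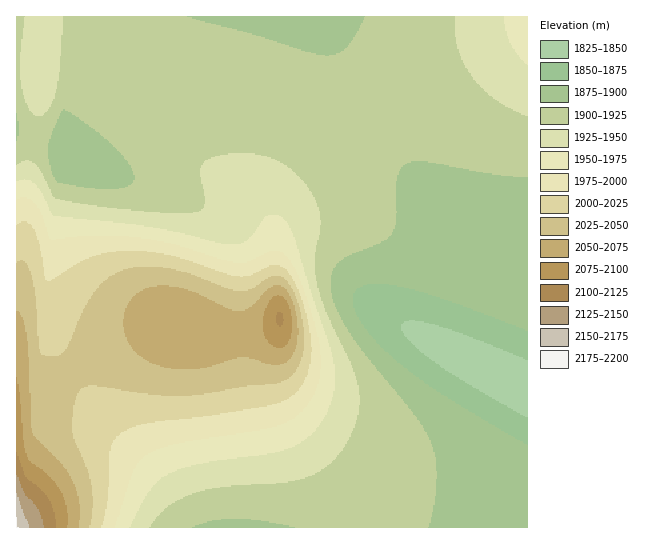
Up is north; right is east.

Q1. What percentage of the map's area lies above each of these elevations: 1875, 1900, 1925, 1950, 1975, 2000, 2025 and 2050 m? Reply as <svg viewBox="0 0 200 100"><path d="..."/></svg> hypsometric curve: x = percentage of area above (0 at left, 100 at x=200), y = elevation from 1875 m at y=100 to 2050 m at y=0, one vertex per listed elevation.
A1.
<svg viewBox="0 0 200 100"><path d="M188 100l-33-14-71-15-22-14-11-14-9-14-13-15-15-14"/></svg>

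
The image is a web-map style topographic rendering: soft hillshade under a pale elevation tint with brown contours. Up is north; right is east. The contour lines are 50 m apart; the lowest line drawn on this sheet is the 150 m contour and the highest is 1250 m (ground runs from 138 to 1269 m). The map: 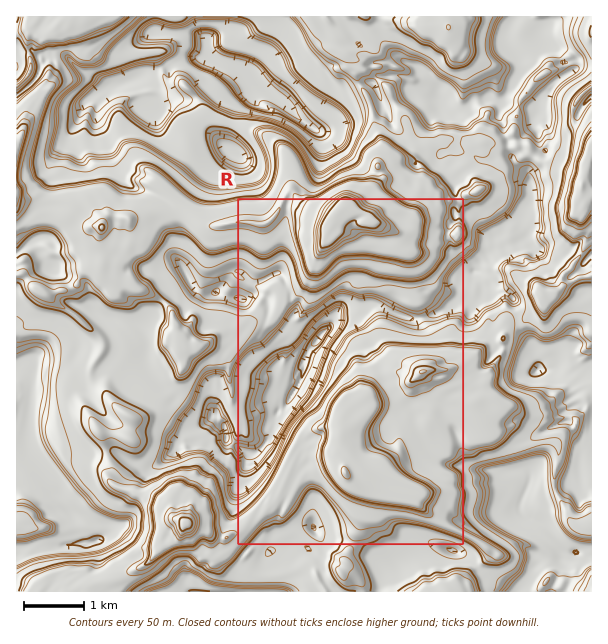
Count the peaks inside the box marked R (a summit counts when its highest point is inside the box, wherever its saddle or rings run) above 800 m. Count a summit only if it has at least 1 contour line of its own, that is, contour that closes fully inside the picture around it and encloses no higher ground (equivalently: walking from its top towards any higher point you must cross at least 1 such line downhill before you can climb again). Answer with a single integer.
5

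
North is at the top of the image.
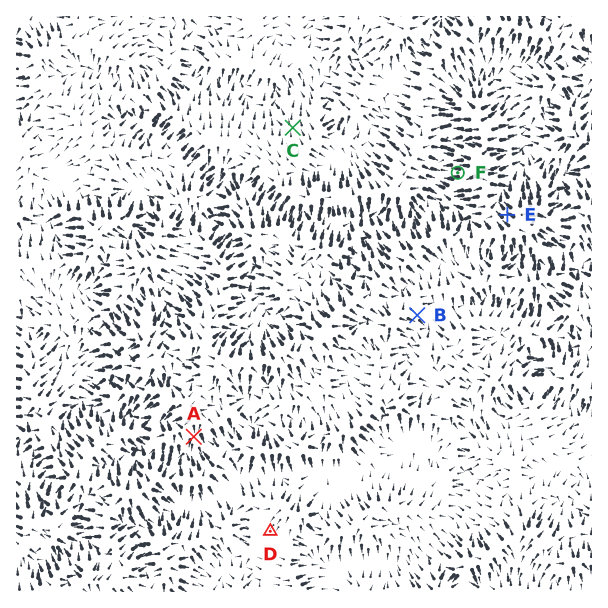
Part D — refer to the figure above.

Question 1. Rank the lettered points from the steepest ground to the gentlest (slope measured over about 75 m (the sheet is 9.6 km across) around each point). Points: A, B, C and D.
A B C D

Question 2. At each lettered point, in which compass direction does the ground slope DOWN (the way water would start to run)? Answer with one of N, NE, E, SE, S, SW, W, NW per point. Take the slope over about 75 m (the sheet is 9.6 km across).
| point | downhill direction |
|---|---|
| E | NW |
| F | W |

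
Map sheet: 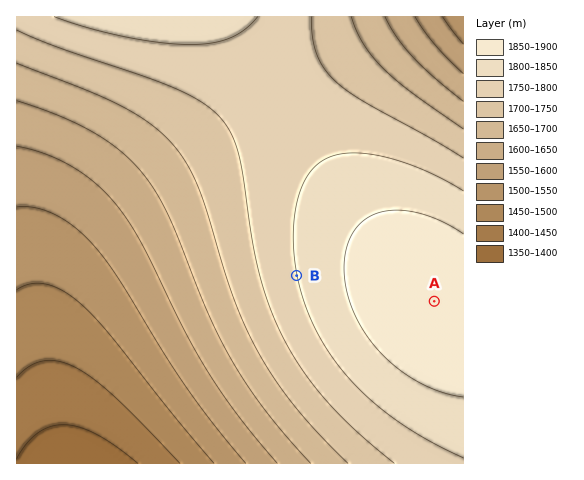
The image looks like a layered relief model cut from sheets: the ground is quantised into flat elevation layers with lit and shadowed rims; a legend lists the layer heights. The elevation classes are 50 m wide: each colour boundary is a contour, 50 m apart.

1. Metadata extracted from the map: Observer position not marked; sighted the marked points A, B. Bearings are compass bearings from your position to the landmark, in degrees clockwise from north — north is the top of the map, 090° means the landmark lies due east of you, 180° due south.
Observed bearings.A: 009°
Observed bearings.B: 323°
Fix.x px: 414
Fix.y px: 431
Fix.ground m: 1800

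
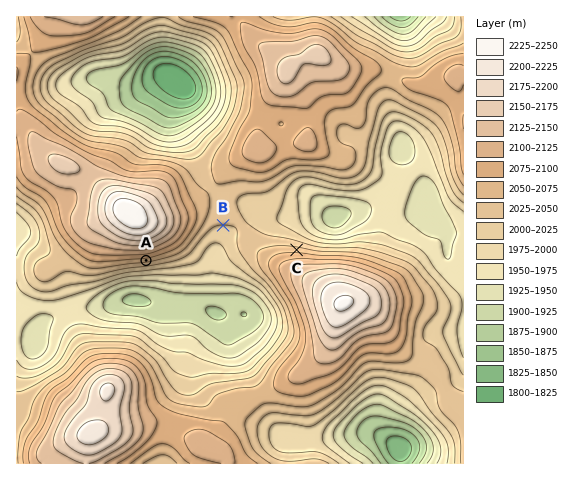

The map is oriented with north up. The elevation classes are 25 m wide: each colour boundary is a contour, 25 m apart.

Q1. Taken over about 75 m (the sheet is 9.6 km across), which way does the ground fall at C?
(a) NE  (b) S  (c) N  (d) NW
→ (c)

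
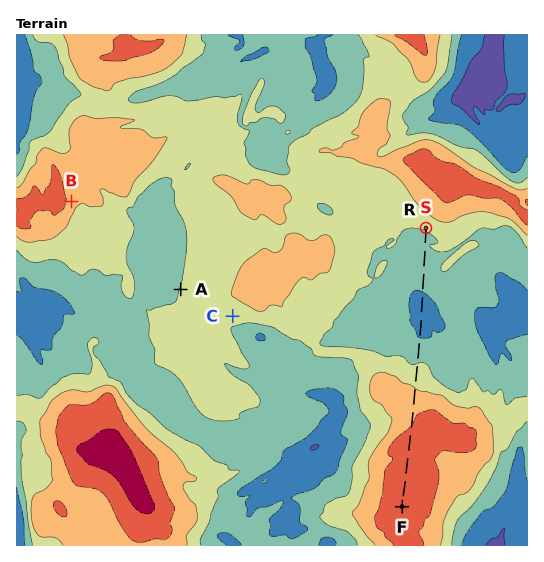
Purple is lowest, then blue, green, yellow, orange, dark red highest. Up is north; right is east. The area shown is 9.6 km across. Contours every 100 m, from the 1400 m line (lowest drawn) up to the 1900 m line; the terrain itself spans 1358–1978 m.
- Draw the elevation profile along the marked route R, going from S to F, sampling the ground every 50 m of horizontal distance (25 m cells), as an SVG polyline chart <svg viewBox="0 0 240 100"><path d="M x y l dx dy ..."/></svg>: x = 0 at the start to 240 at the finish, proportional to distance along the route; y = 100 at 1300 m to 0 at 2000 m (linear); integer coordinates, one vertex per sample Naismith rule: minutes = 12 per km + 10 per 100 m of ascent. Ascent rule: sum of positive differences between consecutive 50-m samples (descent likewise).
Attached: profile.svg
<svg viewBox="0 0 240 100"><path d="M0 52l2 4 3 4 2 1 2 0 2-1 3-1 2 1 2 1 3 1 2 0 2 0 2 0 3 0 2 0 2 0 3 0 2 0 2 0 2 0 3 0 2 0 2 1 3 3 2 5 2 3 2 1 3 1 2 0 2 0 3 1 2 0 2 0 2 0 3 0 2 0 2 0 3 0 2-1 2 0 2-1 3-3 2-4 2-3 3-2 2 0 2-1 3 0 2 0 2 0 2-1 3-4 2-6 2-3 3 0 2 0 2-1 2 0 3 0 2-1 2-3 3-4 2-4 2-2 2 0 3 0 2 0 2-1 3 0 2 0 2 0 2 0 3 0 2-1 2-2 3-4 2-4 2-2 2-1 3 0 2 0 2 0 3 0 2 0 2 0 2 0 3 1 2 0 2 0 3-1 2 0 2 0 2 0 3 0 2 0 2 0 3 0 2 0 2 0 2 0 3 0 2 0 2 0 3 0 2 0 2 0"/></svg>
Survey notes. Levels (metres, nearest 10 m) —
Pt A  1610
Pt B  1770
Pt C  1670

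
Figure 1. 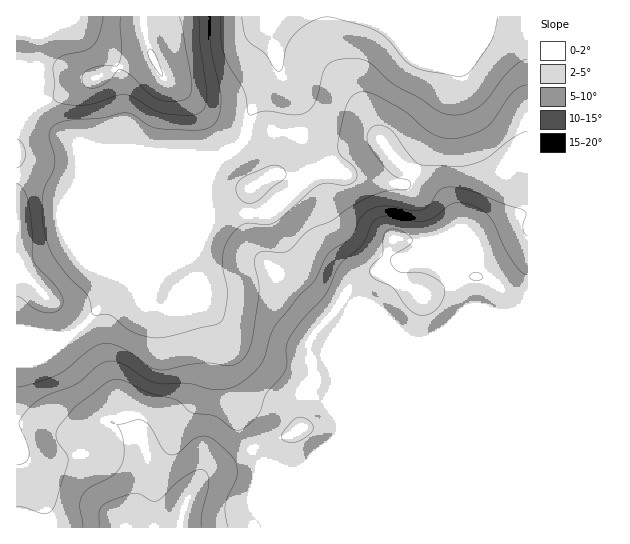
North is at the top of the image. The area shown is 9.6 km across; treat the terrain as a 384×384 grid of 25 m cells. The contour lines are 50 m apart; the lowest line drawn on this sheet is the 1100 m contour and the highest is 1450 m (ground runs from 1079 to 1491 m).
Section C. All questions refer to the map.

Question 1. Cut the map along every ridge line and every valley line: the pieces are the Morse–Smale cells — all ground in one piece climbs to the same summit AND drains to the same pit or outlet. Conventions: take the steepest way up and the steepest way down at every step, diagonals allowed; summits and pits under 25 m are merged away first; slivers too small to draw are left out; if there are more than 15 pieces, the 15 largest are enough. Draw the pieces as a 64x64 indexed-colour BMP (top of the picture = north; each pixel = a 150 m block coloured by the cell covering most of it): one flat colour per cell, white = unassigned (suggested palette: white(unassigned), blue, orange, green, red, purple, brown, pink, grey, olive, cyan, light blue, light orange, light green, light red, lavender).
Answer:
<image width="64" height="64" href="data:image/bmp;base64,Qk12CAAAAAAAAHYAAAAoAAAAQAAAAEAAAAABAAQAAAAAAAAIAAATCwAAEwsAABAAAAAAAAAA////ALR3HwAOf/8ALKAsACgn1gC9Z5QAS1aMAMJ34wB/f38AIr28AM++FwDox64AeLv/AIrfmACWmP8A1bDFABERERERERERERERERERERERERERERERERERERERERERERERERERERERERERERERERERERERERERERERERERERERERERERERERERERERERERERERERERERERERERERERERERERERERERERERERERERERERERERERERERERERERERERERERERERERERERERERERERERERERERERERERERERERERERERERERERERERERERERERERERERERERERERERERERERERERERERERERERERERERERERERERERERERERERERERERERERERERERERERERVVURERERERERERERERERERERERERERERERERERERFVVVVVUREREREREREREREREREREREREREREREREREREVVVVVVVUREREREREREREREREREREREREREREREREREVVVVVVVVVVRERERERERERERERERERERERERERERERERVVVVVVVVVVVRERERERERERERERERERERERERERERERVVVVVVVVVVVVURERERERERERERERERERERERERERERFVVVVVVVVVVVVVEREREREREREREREREREREREREREREVVVVVVVVVVVVVVREREREREREREREREREREREREREREVVVVVVVVVVVVVVVURERERERERERERERERERERERERERVVVVVVVVVVVVVVVVERERERERERERERERERERERERERFVVVVVVVVVVVVVVVVREREREREREREREREREREREREREVVVVVVVVVVVVVVVVVUREREREREREREREREREREREREVVVVVVVVVVVVVVVVVVVERERERERERERERERERERERERVVVVVVVVVVVVVVVVVVVREREREREREREREREREREREREVVREREREVVVVVVVVVVVURERERERERERERERERERERERURERERERERVVVVVVVVVVURERERERERERERERERERERERERERERERERVVVSIlVVVVEREREzMzERERERERERERERERERERERERERESIiIlVVVRERMzMzMzERERERERERERERERERERERERESIiIiIiVVUREzMzMzMREREREREREREREREREREREREiIiIiIiIiVRETMzMzMzERERERERERERERERERERERIiIiIiIiIiIiIhMzMzMzMxERERERERERERERERERESIiIiIiIiIiIiIiIzMzMzMzEREREREREREREREREREiIiIiIiIiIiIiIiIjMzMzMzMxEREREREREREREREREiIiIiIiIiIiIiIiIiMzMzMzMzERERERERERERERERIiIiIiIiIiIiIiIiIiIzMzMzMzMREREREREREREREREiIiIiIiIiIiIiIiIiIjMzMzMzMzEREREREREREREREiIiIiIiIiIiIiIiIiIiMzMzMzMzMxEREREREREREREiIiIiIiIiIiIiIiIiIiIzMzMzMzMzMRERERERERERESIiIiIiIiIiIiIiIiIiIjMzMzMzMzMzERERERERERESIiIiIiIiIiIiIiIiIiIiMzMzMzMzMzMxERERERERERIiIiIiIiIiIiIiIiIiIiIzMzMzMzMzMzMRERERERERIiIiIiIiIiIiIiIiIiIiIjMzMzMzMzMzMzEREREREREiIiIiIiIiIiIiIiIiIiIiMzMzMzMzMzMzMxERERERERIiIiIiIiIiIiIiIiIiIiIzMzMzMzMzMzMzMRERERERESIiIiIiIiIiIiIiIiIiIjMzMzMzMzMzMzMzEREREREREiIiIiIiIiIiIiIiIiIiMzMzMzMzMzMzMzMxERERERERIiIiIiEREiIiIiIiIiIzMzMzMzMzMzMzMzMREREREREiIiERERERIiIiIiIiIjMzMzMzMzMzMzMzMzERERERESIREREREREiIiIiIiIiMzMzMzMzMzMzMzMzRBERERERIRERERERERIiIiIiIiIzMzMzNEREREREREREQREREREhEREREREREiIiIiIiIjMzMzREREREREREREREERERERERERERERERIiIiIiIiMzM0RERERERERERERERBEREREREREREREREiIiIiIiIzNEREREREREREREREREERERERERERERERERIiIiIiIjNEREREREREREREREREQREREREREREREREREiIiIiIidkREREREREREREREREREERERERERERERERERIiIiIiJ2ZkREREREREREREREREQREREREREREREREREiIiIiInZmZkREREREREREREREREERERERERERERERESIiIiIiZmZmZkRERERERERERERERBEREREREREREREREiIiIiJmZmZmZkREREREREREREREQRERERERERERERESIiIiImZmZmZmZmRERERERERERERBERERERERERERERIiIiIiZmZmZmZmZmREREREREREREEREREREREREREREiIiIiJmZmZmZmZmZmREREREREREERERERERERERERESIiIiImZmZmZmZmZmREREREREREQRERERERERERERESIiIiIiZmZmZmZmZmZERERERERERBERERERERERERERIiIiIiJmZmZmZmZmZkREREREREREEREREREREREREREiIiIiImZmZmZmZmZmREREREREREQRERERERERERERESIiIiIi"/>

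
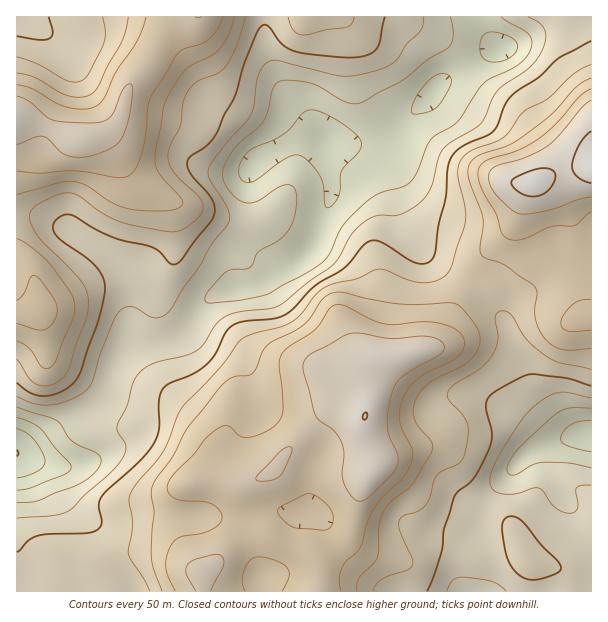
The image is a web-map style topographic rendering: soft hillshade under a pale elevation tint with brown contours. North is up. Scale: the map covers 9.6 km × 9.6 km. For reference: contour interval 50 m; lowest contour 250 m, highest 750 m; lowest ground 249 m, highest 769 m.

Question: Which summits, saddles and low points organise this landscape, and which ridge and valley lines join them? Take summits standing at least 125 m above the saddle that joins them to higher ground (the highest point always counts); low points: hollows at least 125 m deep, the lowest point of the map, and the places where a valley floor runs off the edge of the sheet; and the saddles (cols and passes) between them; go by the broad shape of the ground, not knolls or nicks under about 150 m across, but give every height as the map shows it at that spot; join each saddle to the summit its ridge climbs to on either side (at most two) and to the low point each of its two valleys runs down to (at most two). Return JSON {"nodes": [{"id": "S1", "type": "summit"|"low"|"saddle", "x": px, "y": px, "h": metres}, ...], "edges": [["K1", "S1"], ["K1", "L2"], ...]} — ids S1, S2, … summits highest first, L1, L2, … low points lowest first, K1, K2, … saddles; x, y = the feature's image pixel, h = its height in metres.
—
{"nodes": [
{"id": "S1", "type": "summit", "x": 591, "y": 168, "h": 769},
{"id": "S2", "type": "summit", "x": 365, "y": 416, "h": 751},
{"id": "S3", "type": "summit", "x": 17, "y": 117, "h": 743},
{"id": "L1", "type": "low", "x": 17, "y": 453, "h": 249},
{"id": "L2", "type": "low", "x": 588, "y": 435, "h": 329},
{"id": "L3", "type": "low", "x": 18, "y": 17, "h": 483},
{"id": "K1", "type": "saddle", "x": 161, "y": 35, "h": 680},
{"id": "K2", "type": "saddle", "x": 575, "y": 261, "h": 632},
{"id": "K3", "type": "saddle", "x": 471, "y": 282, "h": 578},
{"id": "K4", "type": "saddle", "x": 488, "y": 554, "h": 484},
{"id": "K5", "type": "saddle", "x": 107, "y": 395, "h": 430}],
"edges": [["K1", "S3"], ["K1", "L1"], ["K1", "L3"], ["K2", "S1"], ["K2", "L1"], ["K2", "L2"], ["K3", "S1"], ["K3", "S2"], ["K3", "L1"], ["K3", "L2"], ["K4", "S1"], ["K4", "S2"], ["K4", "L2"], ["K5", "S2"], ["K5", "S3"], ["K5", "L1"]]}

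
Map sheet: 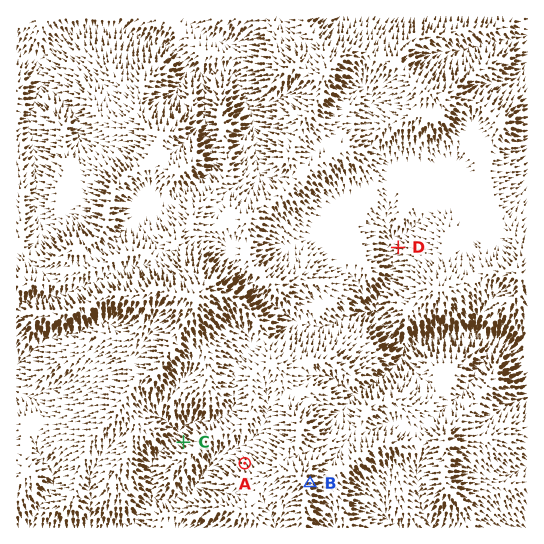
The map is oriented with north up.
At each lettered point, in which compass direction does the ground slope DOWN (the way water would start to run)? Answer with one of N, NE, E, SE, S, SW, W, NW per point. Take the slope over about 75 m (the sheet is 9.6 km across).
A NW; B E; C NW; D W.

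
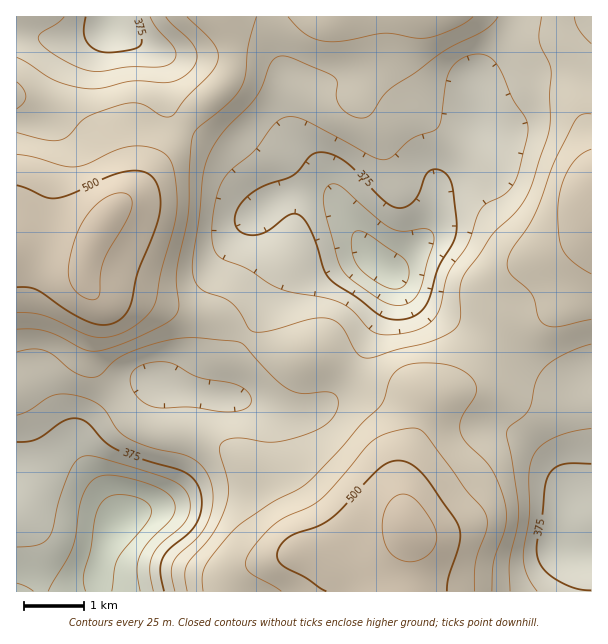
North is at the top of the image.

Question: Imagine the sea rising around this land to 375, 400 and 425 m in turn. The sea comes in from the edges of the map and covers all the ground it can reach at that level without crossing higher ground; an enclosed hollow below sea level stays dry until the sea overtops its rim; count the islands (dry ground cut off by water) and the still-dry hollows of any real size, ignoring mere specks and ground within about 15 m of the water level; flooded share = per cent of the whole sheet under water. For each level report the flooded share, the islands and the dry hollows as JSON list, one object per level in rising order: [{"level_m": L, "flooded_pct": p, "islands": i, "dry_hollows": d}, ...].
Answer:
[{"level_m": 375, "flooded_pct": 10, "islands": 0, "dry_hollows": 1}, {"level_m": 400, "flooded_pct": 14, "islands": 0, "dry_hollows": 1}, {"level_m": 425, "flooded_pct": 49, "islands": 0, "dry_hollows": 0}]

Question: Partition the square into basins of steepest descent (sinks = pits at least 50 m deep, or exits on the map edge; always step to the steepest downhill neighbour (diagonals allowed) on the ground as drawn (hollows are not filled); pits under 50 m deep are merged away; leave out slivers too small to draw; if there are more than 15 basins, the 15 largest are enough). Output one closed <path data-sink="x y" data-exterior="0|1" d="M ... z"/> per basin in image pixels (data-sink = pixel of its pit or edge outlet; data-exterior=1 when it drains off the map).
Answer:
<path data-sink="381 266" data-exterior="0" d="M557 16l-335 0 10 28 0 24-4 12-36 36-48 67-16 16-8 5-16 17-14 27-5 13-1 14 2 9 6 6 9 5 30 0 52 17 33 4 47 30 33 9 22-1 53 32 19 6 23 4 7 2 5 6 4-4 24-10 11-8 17-19 32-49 9-4 32-4 10-5 12-11 16-29 0-114-15-49-5-32-13-25z"/><path data-sink="117 524" data-exterior="0" d="M21 252l-5 0 1 340 389-1 0-24 4-34-6-17-2-37 7-29 15-37 2-8-6-7-49-12-53-32-22 1-33-9-47-30-33-4-52-17-35-1-6-6-5-7-1-19-18 2z"/><path data-sink="576 551" data-exterior="0" d="M591 262l-15 28-12 11-10 5-32 4-9 4-9 13-12 23-18 22-21 18-24 10-3 4-5 19-18 45-1 11 1 28 7 26-4 34 1 25 185-1z"/><path data-sink="110 20" data-exterior="0" d="M221 16l-205 1 1 235 49 12 17 0 3-4 4-12 19-33 35-32 48-67 36-36 4-12 0-24-6-20z"/>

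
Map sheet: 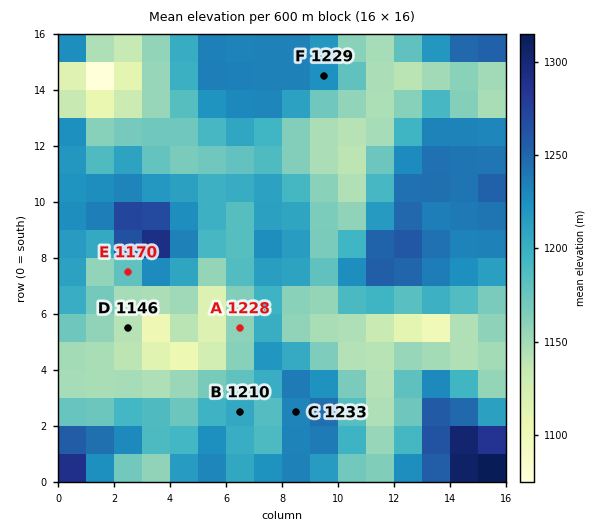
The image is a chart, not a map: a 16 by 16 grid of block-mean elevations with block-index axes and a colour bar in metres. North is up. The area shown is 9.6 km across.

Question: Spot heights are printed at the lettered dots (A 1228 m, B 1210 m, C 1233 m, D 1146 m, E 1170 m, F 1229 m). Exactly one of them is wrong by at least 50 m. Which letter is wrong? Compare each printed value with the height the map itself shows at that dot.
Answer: A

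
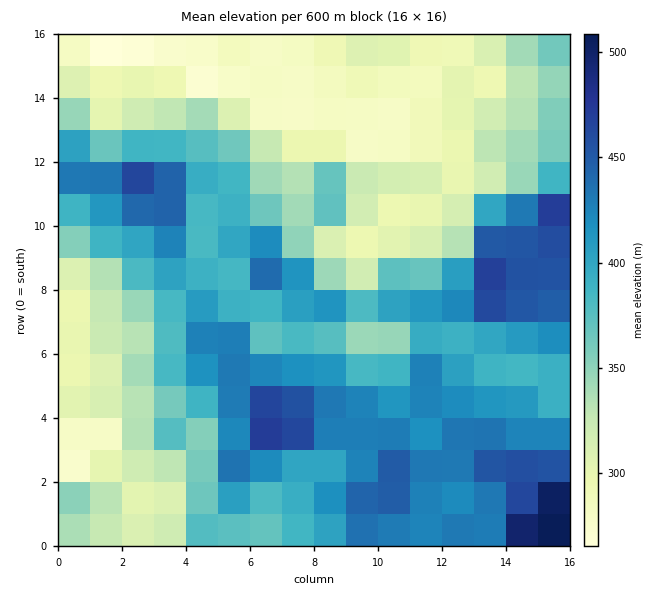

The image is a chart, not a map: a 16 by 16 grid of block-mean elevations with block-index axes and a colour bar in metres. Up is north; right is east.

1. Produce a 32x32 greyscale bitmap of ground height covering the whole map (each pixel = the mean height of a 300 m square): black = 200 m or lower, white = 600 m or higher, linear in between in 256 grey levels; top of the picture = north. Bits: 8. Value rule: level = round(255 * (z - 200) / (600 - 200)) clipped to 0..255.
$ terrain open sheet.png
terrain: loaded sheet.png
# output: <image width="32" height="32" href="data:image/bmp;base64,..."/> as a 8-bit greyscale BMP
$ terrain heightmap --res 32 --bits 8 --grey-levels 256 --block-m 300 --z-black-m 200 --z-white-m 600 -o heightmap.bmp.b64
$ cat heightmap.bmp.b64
<image width="32" height="32" href="data:image/bmp;base64,Qk02CAAAAAAAADYEAAAoAAAAIAAAACAAAAABAAgAAAAAAAAEAAATCwAAEwsAAAABAAAAAAAAAAAAAAEBAQACAgIAAwMDAAQEBAAFBQUABgYGAAcHBwAICAgACQkJAAoKCgALCwsADAwMAA0NDQAODg4ADw8PABAQEAAREREAEhISABMTEwAUFBQAFRUVABYWFgAXFxcAGBgYABkZGQAaGhoAGxsbABwcHAAdHR0AHh4eAB8fHwAgICAAISEhACIiIgAjIyMAJCQkACUlJQAmJiYAJycnACgoKAApKSkAKioqACsrKwAsLCwALS0tAC4uLgAvLy8AMDAwADExMQAyMjIAMzMzADQ0NAA1NTUANjY2ADc3NwA4ODgAOTk5ADo6OgA7OzsAPDw8AD09PQA+Pj4APz8/AEBAQABBQUEAQkJCAENDQwBEREQARUVFAEZGRgBHR0cASEhIAElJSQBKSkoAS0tLAExMTABNTU0ATk5OAE9PTwBQUFAAUVFRAFJSUgBTU1MAVFRUAFVVVQBWVlYAV1dXAFhYWABZWVkAWlpaAFtbWwBcXFwAXV1dAF5eXgBfX18AYGBgAGFhYQBiYmIAY2NjAGRkZABlZWUAZmZmAGdnZwBoaGgAaWlpAGpqagBra2sAbGxsAG1tbQBubm4Ab29vAHBwcABxcXEAcnJyAHNzcwB0dHQAdXV1AHZ2dgB3d3cAeHh4AHl5eQB6enoAe3t7AHx8fAB9fX0Afn5+AH9/fwCAgIAAgYGBAIKCggCDg4MAhISEAIWFhQCGhoYAh4eHAIiIiACJiYkAioqKAIuLiwCMjIwAjY2NAI6OjgCPj48AkJCQAJGRkQCSkpIAk5OTAJSUlACVlZUAlpaWAJeXlwCYmJgAmZmZAJqamgCbm5sAnJycAJ2dnQCenp4An5+fAKCgoAChoaEAoqKiAKOjowCkpKQApaWlAKampgCnp6cAqKioAKmpqQCqqqoAq6urAKysrACtra0Arq6uAK+vrwCwsLAAsbGxALKysgCzs7MAtLS0ALW1tQC2trYAt7e3ALi4uAC5ubkAurq6ALu7uwC8vLwAvb29AL6+vgC/v78AwMDAAMHBwQDCwsIAw8PDAMTExADFxcUAxsbGAMfHxwDIyMgAycnJAMrKygDLy8sAzMzMAM3NzQDOzs4Az8/PANDQ0ADR0dEA0tLSANPT0wDU1NQA1dXVANbW1gDX19cA2NjYANnZ2QDa2toA29vbANzc3ADd3d0A3t7eAN/f3wDg4OAA4eHhAOLi4gDj4+MA5OTkAOXl5QDm5uYA5+fnAOjo6ADp6ekA6urqAOvr6wDs7OwA7e3tAO7u7gDv7+8A8PDwAPHx8QDy8vIA8/PzAPT09AD19fUA9vb2APf39wD4+PgA+fn5APr6+gD7+/sA/Pz8AP39/QD+/v4A////AFJWVFJNRUdZdn92aGhvdXh7hZKbl46OlZuUjZy+0szAWl1RSkVCRE5ec3ZpaXF2eX2Hk5qXjoyOkI6MlKq9xMNka1pJQkFCSFZwf3Ftc3h7g4+VnZ+Ujo2Mi42UoK/Cz1JhXU9EQkNLYX2Ri3h1eoCIkJiipZ+XkIyOlJukrLXBMz1HSkZGSEtZeJOdinl7foCDjZmfopuRjZOaoaapq60mKTE/TVhgWFZxjJyhj4aCfn6Gkp2dlo+RnKWnpZ+ZmCkoKTVOZnZpV2qCnLCxq6SShIiUm5KLjJSen5iSjYuUQTo1OEVdcnFfaH+aq6upp6GPkJuUh4aMkI+Pj5CNipNHS0tPUVVkbWx0g5ytqKSinpCRmIqDiJCQiIqOkYyAfTw+QUVSWV9qeoaOn6inpaOZiYmMhYyRl5SFg4SBenV0Oz1AQ05jbXV+jJOXmJqZk46LgHZ5jZWWjYB8enZ1d3k7QkpJT2Z2fImSlJCIgX6AhYF1amVzi4uCenZ2dnh7fT1CT01OXXB6jpucjnVwdn59bWFfWF9+gnl3eXp7f4KDPkBOU09XaHiElJiEa2hrc3JlW1VXZ3h6eH2Eh4uRlJY9PktZVltqfoaMinVrbXN+hIh8Y2yIjIWCi5ujn56bnDw/SFZdZnN5f4N2cH6Ii5CLioVqe5eLgYugsLCmoJ+fPkRMV2hxdnh7dGt4mJuWj3ReV1RwiHlqfaGxraaioqJFUVVfdYOMjINzboaekYV4WURAQ1ZsbF1miaarpKGipVNrcGxygI6QgG90j5iGcVxJPzw9Qk1VUFFsmqyioKGmWnGBhIOKkZF3a3KIkIJjTktGPzw9Pj8/QFaQqqKhpKtjdH6SmJmdlXhvdnx7bVdYZl9KPjw7PD1AVIWgoKattH6LgYyWoKeWfHJ9eGVXU2h+clxHPz5BREROYnZ/iZ+zl5yWl6Grq5J9d398Zk9OZn1wX1JKS01KQkJKUlpjeIyMkI2YqK+mjoB7cHBpTkhaZ1tIQ0ZMSkI7PkZNVWFsb4eFeHF9jYt+eHVpaGNKQUhKQjczNTg5OTpATVRYYGdngnlhXmlsa2lpbGlnVj42NjY0MTAxMzY5O0RTWVdcY2RuX0ZHV1xbYGpvYU05MTEzNDQzMTEzNzk7RlBUVFlhZVxNPjo+QkZHSUY5MjEyMzM0NjY1NDU3Oj9FQ0ZOWWJmVUtBOjtBQTkxLi4zNTMzMzQ2OTo4NjY6Q0M8PkxbX2M5PTw5O0hFMywtMTY1MjM0NTg7PDk2NTc/QDo+TlhZXDAlKC8xODYtLjE1ODQzNDY5PUBDQjw4ODo7OklVWmBhRDcsJCAmLDEzNTg3MzM0NTg/RktLRkA9OjpCWFphbXI="/>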